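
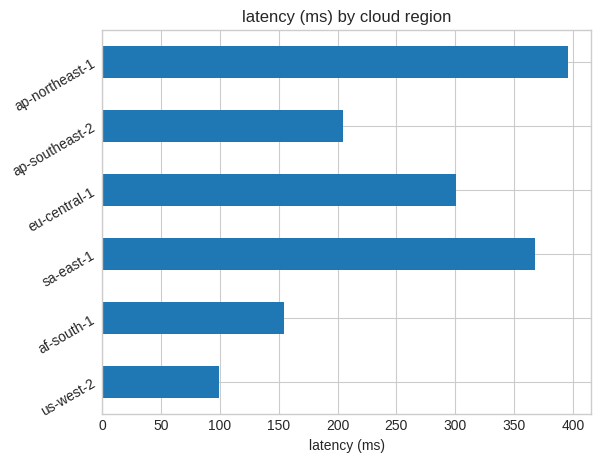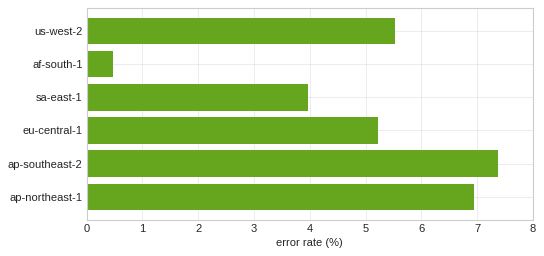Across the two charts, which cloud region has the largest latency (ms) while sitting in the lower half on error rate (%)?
Chart 2 median error rate (%) ≈ 5; below-median cloud regions: af-south-1, sa-east-1, eu-central-1. Among those, sa-east-1 has the highest latency (ms) (≈ 350).

sa-east-1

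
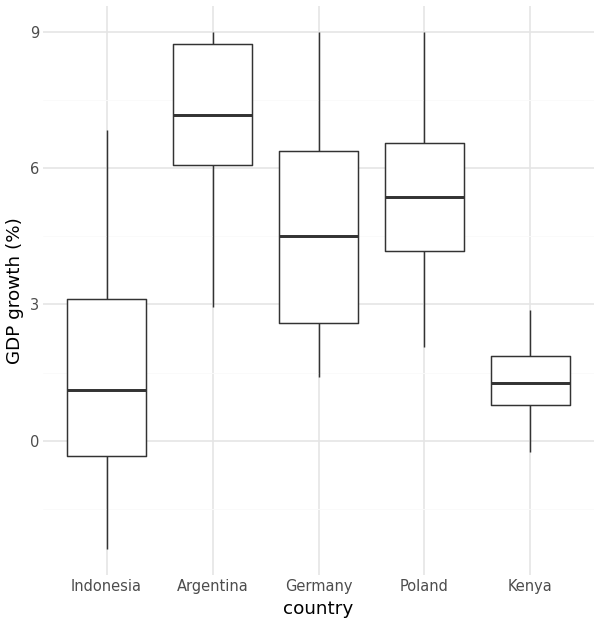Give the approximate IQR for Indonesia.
≈ 3

Q3 ≈ 3, Q1 ≈ 0; IQR ≈ 3.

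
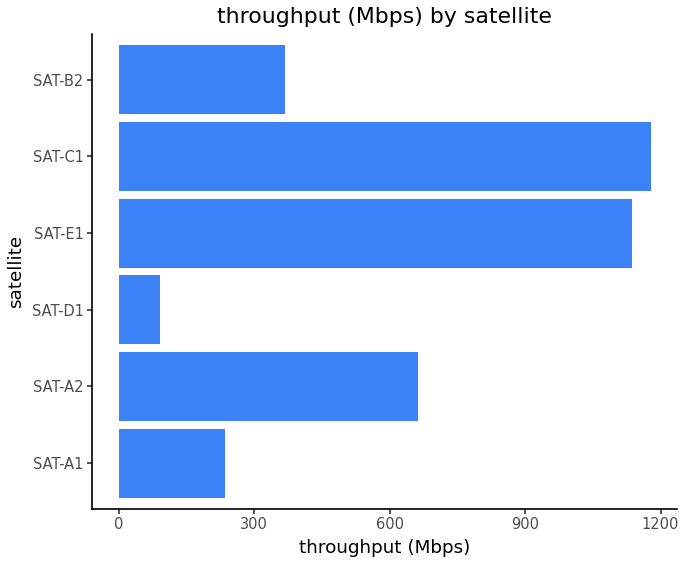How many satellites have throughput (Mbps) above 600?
Above 600: SAT-A2, SAT-E1, SAT-C1.

3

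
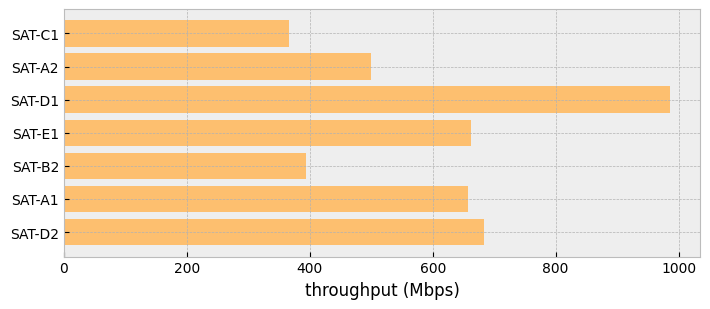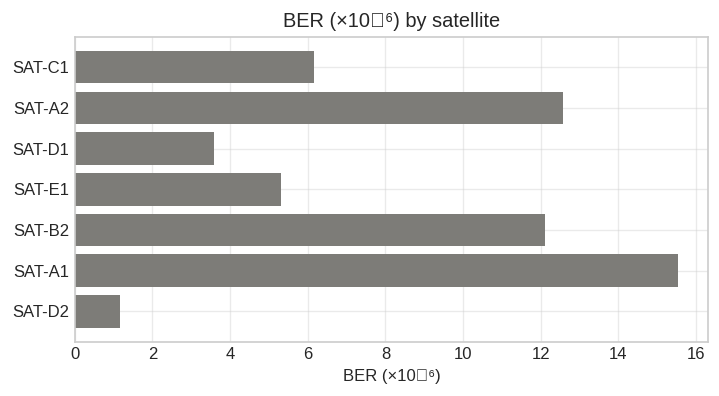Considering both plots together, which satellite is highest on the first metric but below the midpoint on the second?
Chart 2 median BER (×10⁻⁶) ≈ 6; below-median satellites: SAT-D1, SAT-E1, SAT-D2. Among those, SAT-D1 has the highest throughput (Mbps) (≈ 1000).

SAT-D1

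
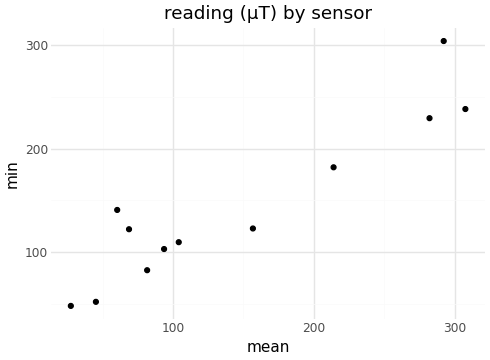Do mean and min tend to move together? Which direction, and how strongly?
positive, strong

Points are positively correlated; strong (|r| ≈ 0.9).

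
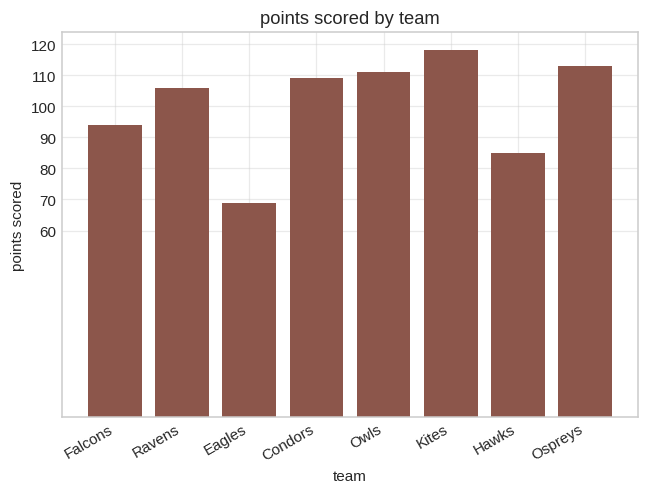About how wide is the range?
≈ 50

Max Kites ≈ 120, min Eagles ≈ 70; range ≈ 50.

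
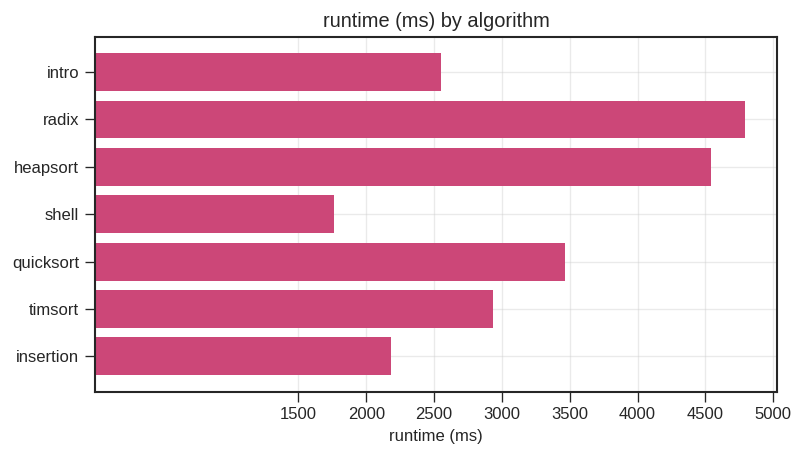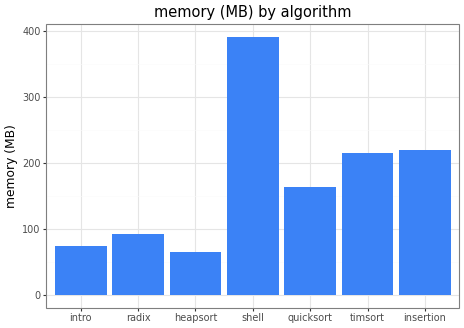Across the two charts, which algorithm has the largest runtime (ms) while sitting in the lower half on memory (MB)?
radix

Chart 2 median memory (MB) ≈ 150; below-median algorithms: intro, radix, heapsort. Among those, radix has the highest runtime (ms) (≈ 5000).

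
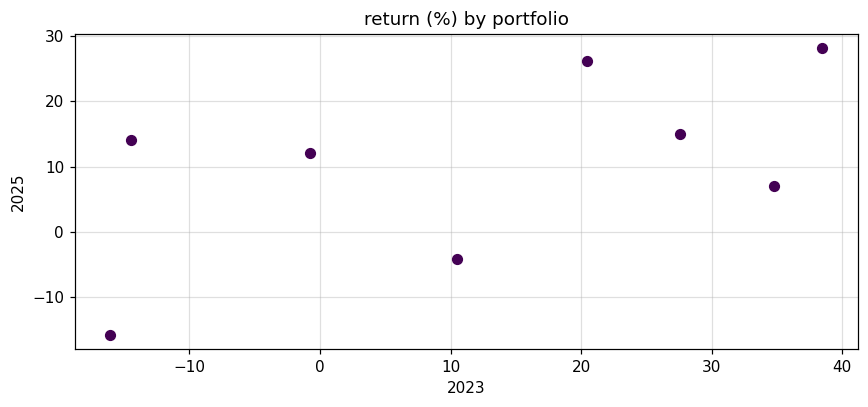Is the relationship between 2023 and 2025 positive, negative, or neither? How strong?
positive, moderate

Points are positively correlated; moderate (|r| ≈ 0.6).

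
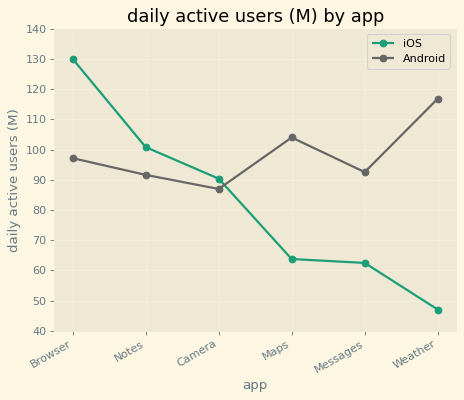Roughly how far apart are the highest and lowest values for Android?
Max Weather ≈ 120, min Camera ≈ 90; range ≈ 30.

≈ 30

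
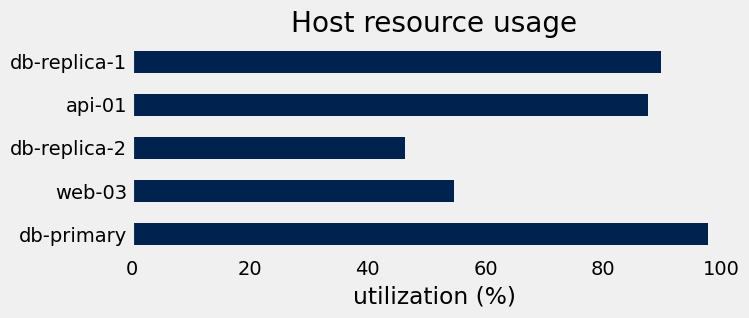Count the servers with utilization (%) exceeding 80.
Above 80: db-primary, api-01, db-replica-1.

3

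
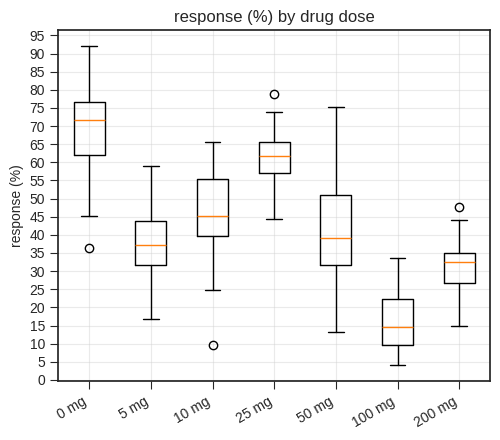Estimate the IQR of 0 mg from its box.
Q3 ≈ 75, Q1 ≈ 60; IQR ≈ 15.

≈ 15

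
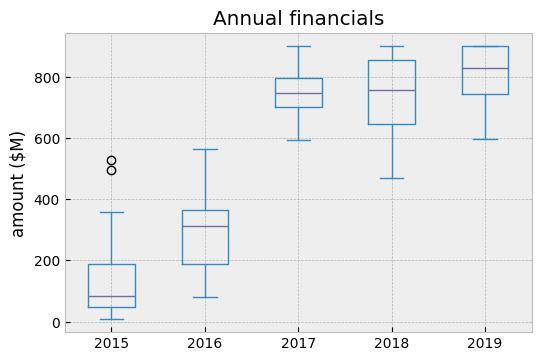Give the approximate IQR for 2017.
Q3 ≈ 800, Q1 ≈ 700; IQR ≈ 100.

≈ 100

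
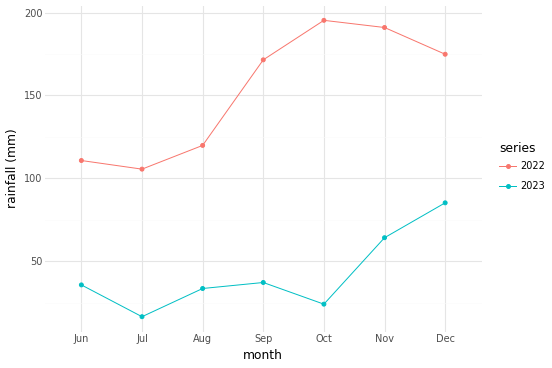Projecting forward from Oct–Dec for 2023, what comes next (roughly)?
Last three: 20, 60, 80 → slope ≈ 30/step → next ≈ 110.

≈ 110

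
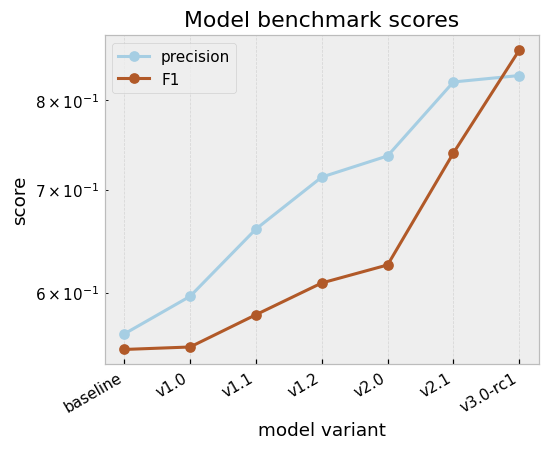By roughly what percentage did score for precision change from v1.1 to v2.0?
≈ +15.4%

v1.1 ≈ 0.65, v2.0 ≈ 0.75; (0.75 − 0.65) / 0.65 ≈ +15.4%.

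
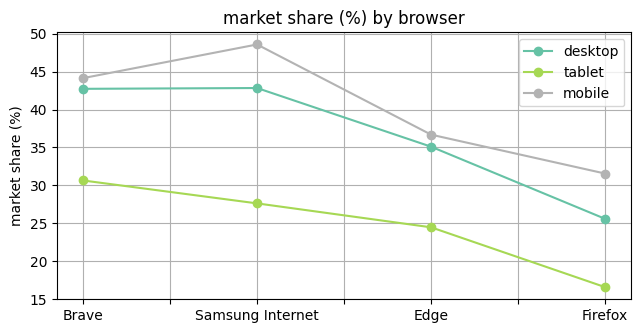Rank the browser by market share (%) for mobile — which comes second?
Brave

Top 3 for mobile: Samsung Internet ≈ 50, Brave ≈ 45, Edge ≈ 35.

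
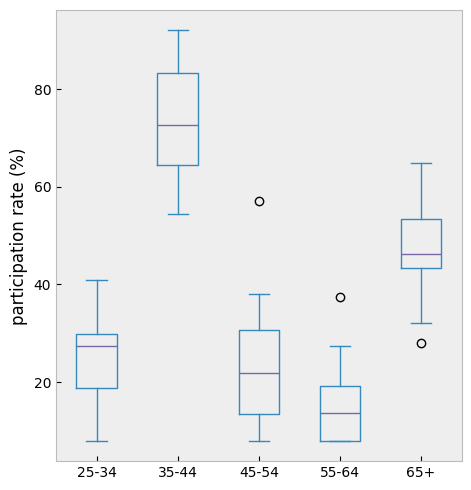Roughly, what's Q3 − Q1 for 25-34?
Q3 ≈ 30, Q1 ≈ 20; IQR ≈ 10.

≈ 10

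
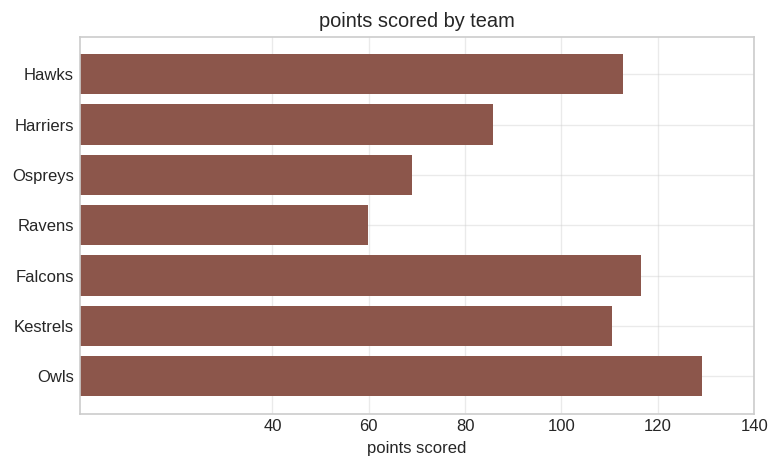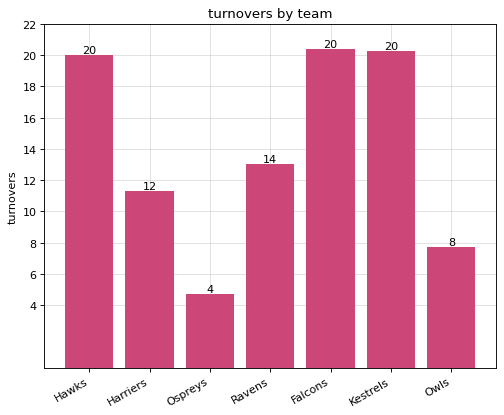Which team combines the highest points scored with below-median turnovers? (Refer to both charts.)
Owls

Chart 2 median turnovers ≈ 14; below-median teams: Harriers, Ospreys, Owls. Among those, Owls has the highest points scored (≈ 120).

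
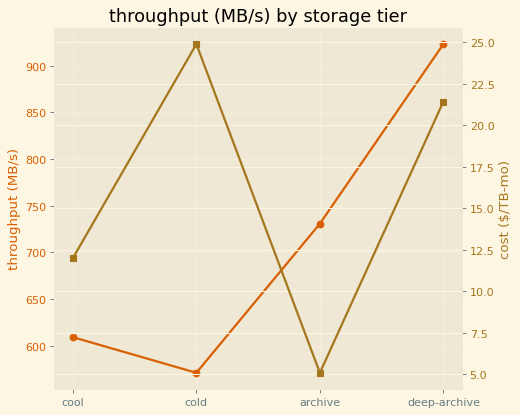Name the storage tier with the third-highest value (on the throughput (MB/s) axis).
cool

Top 4 (on the throughput (MB/s) axis): deep-archive ≈ 900, archive ≈ 750, cool ≈ 600, cold ≈ 550.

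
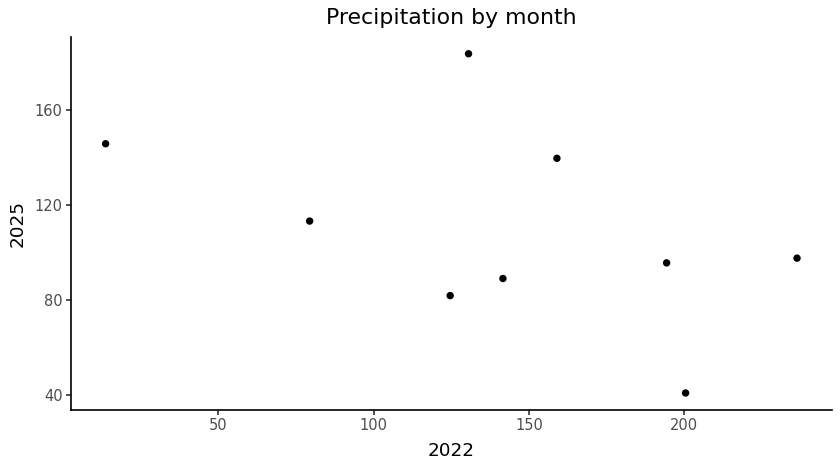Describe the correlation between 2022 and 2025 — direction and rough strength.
negative, moderate

Points are negatively correlated; moderate (|r| ≈ 0.5).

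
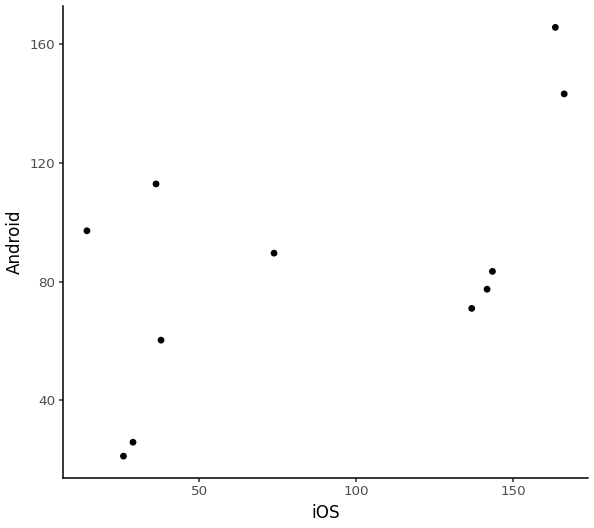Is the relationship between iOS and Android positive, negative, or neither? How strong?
positive, moderate

Points are positively correlated; moderate (|r| ≈ 0.6).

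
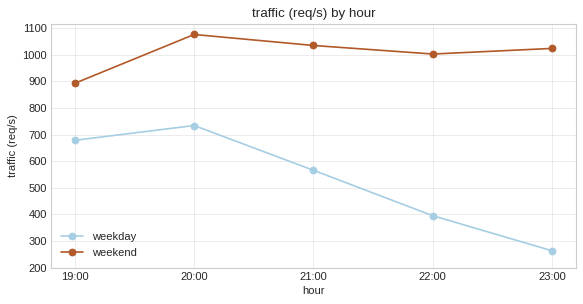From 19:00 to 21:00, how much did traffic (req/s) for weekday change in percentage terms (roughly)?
19:00 ≈ 700, 21:00 ≈ 600; (600 − 700) / 700 ≈ -14.3%.

≈ -14.3%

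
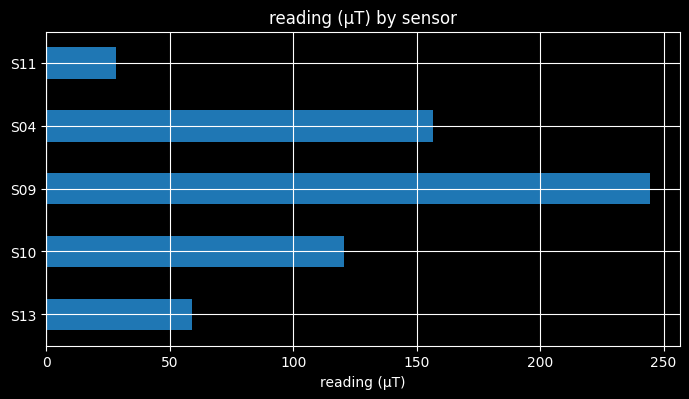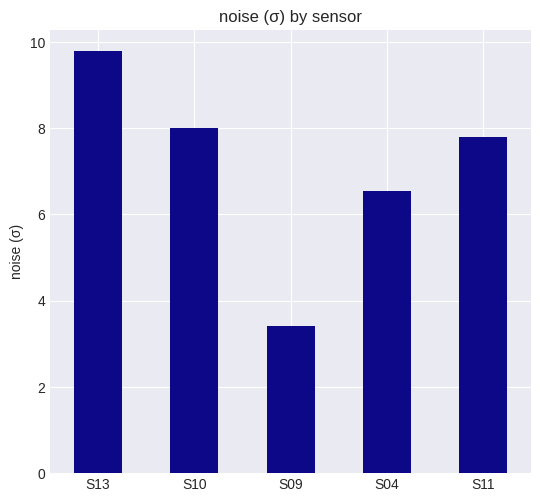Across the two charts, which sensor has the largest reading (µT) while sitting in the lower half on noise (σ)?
S09

Chart 2 median noise (σ) ≈ 8; below-median sensors: S09, S04. Among those, S09 has the highest reading (µT) (≈ 250).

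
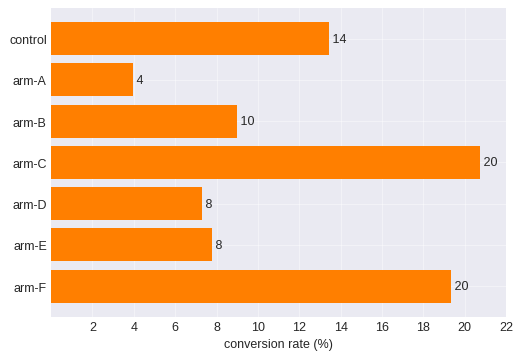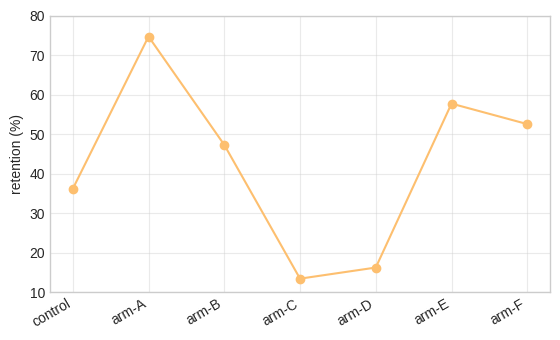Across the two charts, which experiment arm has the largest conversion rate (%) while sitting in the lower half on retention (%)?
Chart 2 median retention (%) ≈ 50; below-median experiment arms: control, arm-C, arm-D. Among those, arm-C has the highest conversion rate (%) (≈ 20).

arm-C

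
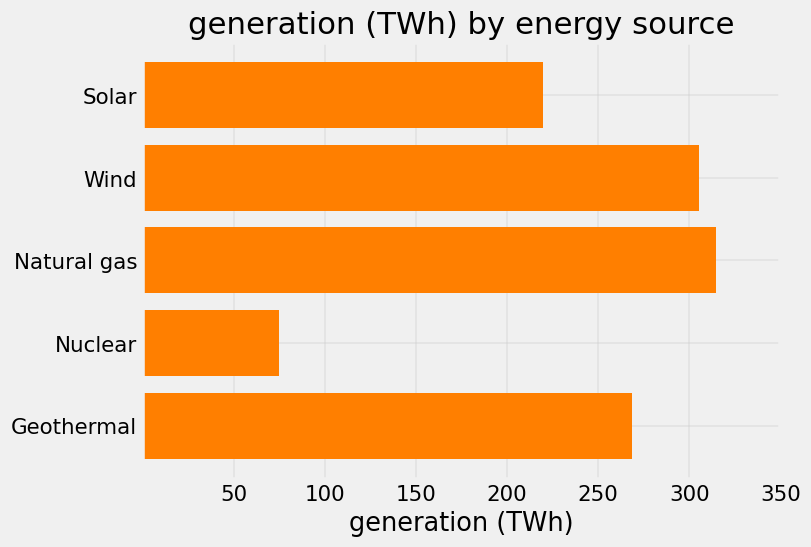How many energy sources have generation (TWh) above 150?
4

Above 150: Solar, Wind, Natural gas, Geothermal.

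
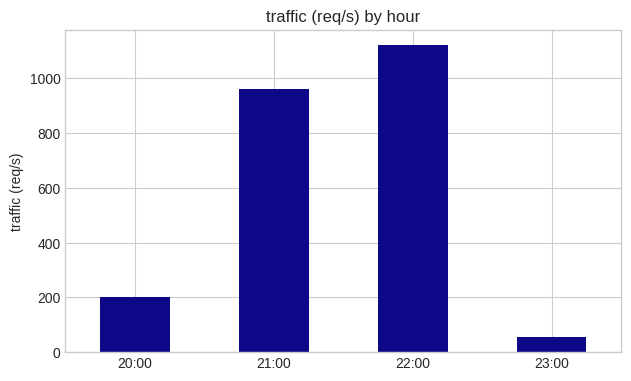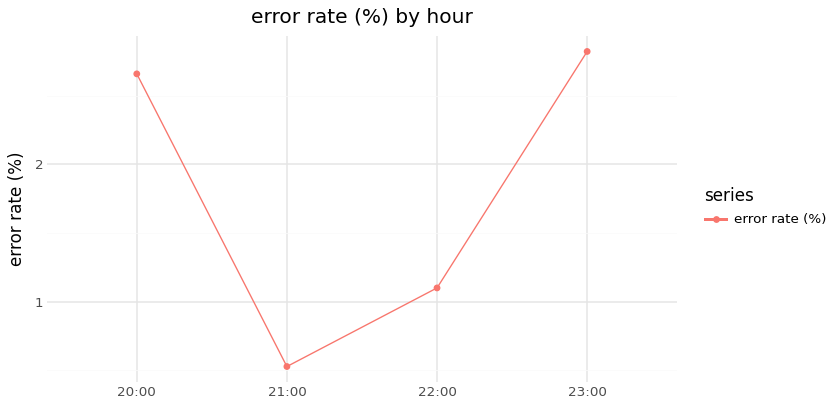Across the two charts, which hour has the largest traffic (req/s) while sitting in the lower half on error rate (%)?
Chart 2 median error rate (%) ≈ 2; below-median hours: 21:00, 22:00. Among those, 22:00 has the highest traffic (req/s) (≈ 1200).

22:00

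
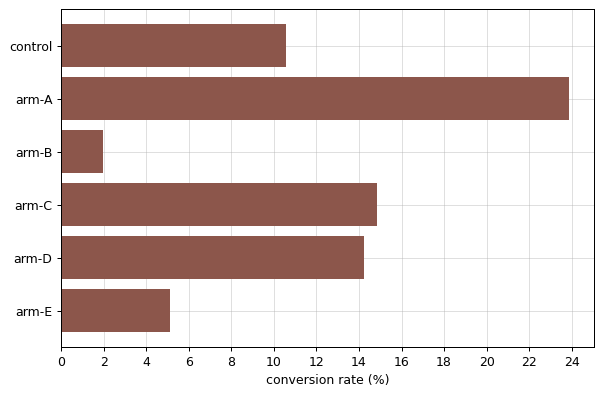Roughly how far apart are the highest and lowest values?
≈ 22

Max arm-A ≈ 24, min arm-B ≈ 2; range ≈ 22.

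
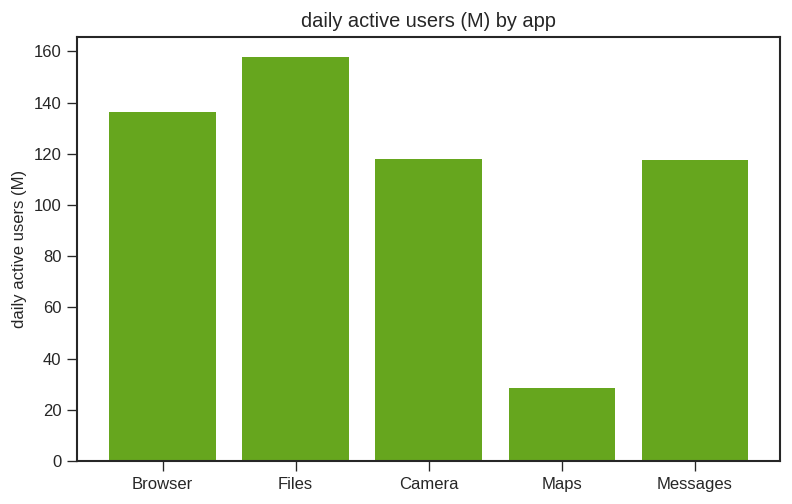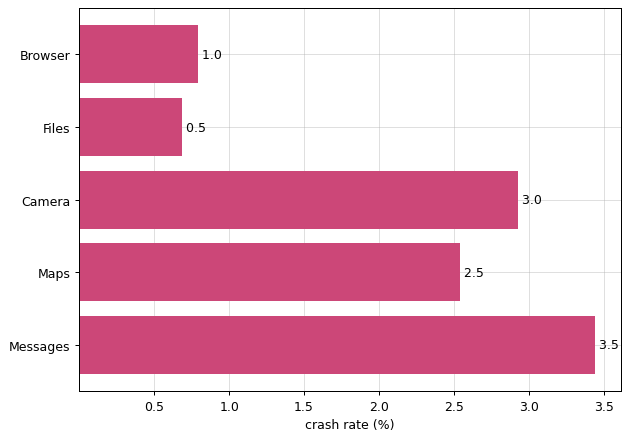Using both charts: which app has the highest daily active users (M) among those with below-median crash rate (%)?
Chart 2 median crash rate (%) ≈ 2.5; below-median apps: Browser, Files. Among those, Files has the highest daily active users (M) (≈ 160).

Files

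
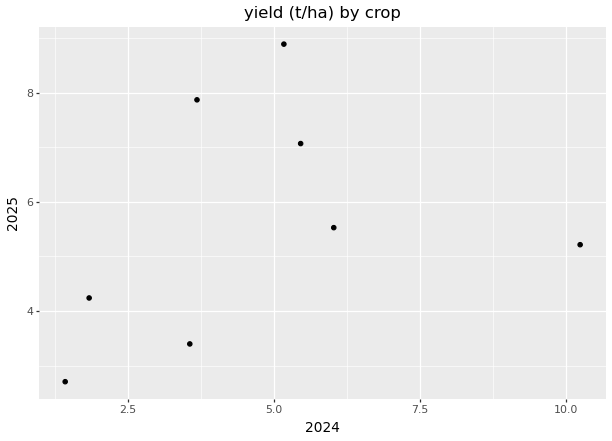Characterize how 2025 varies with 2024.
positive, weak

Points are positively correlated; weak (|r| ≈ 0.3).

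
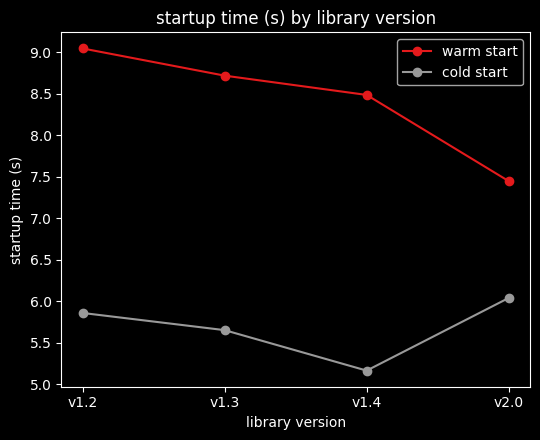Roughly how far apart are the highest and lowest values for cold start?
Max v2.0 ≈ 6.0, min v1.4 ≈ 5.0; range ≈ 1.0.

≈ 1.0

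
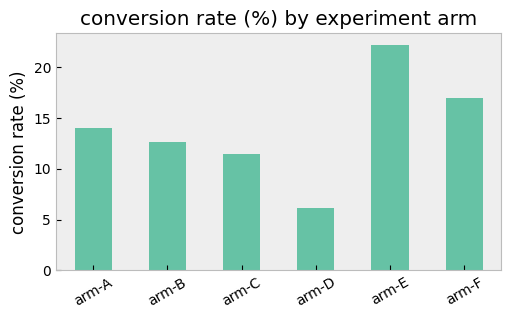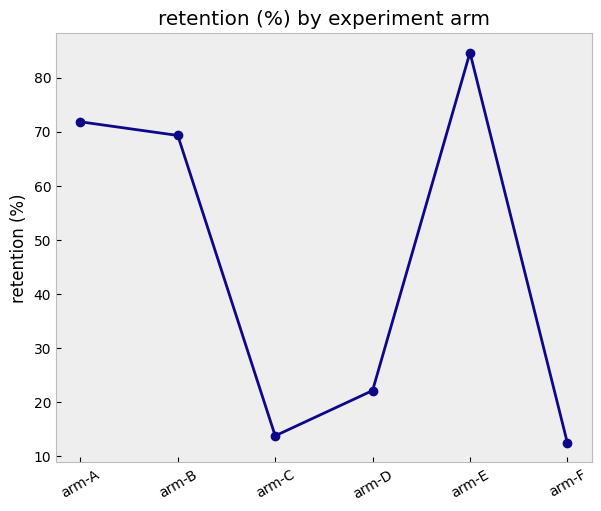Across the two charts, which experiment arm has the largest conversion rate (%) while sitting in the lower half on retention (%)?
arm-F

Chart 2 median retention (%) ≈ 50; below-median experiment arms: arm-C, arm-D, arm-F. Among those, arm-F has the highest conversion rate (%) (≈ 15).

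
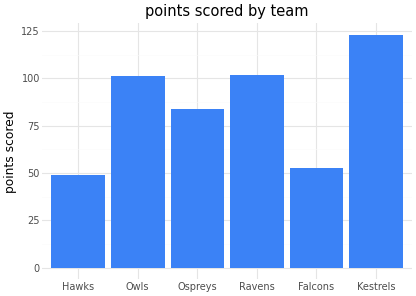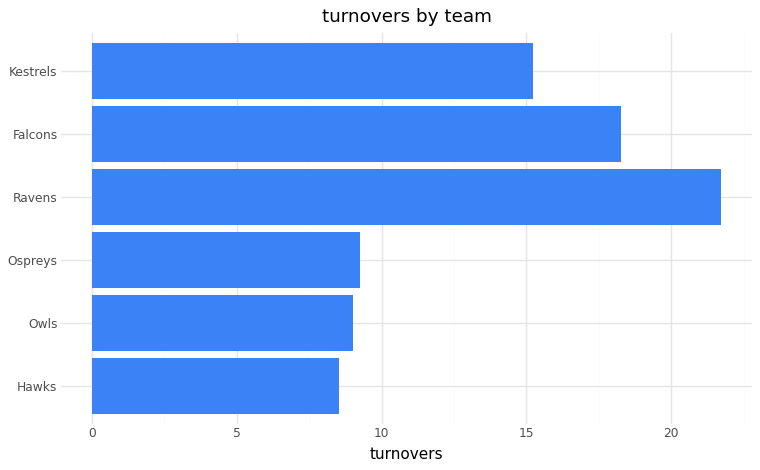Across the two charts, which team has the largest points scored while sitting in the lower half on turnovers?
Chart 2 median turnovers ≈ 12; below-median teams: Hawks, Owls, Ospreys. Among those, Owls has the highest points scored (≈ 100).

Owls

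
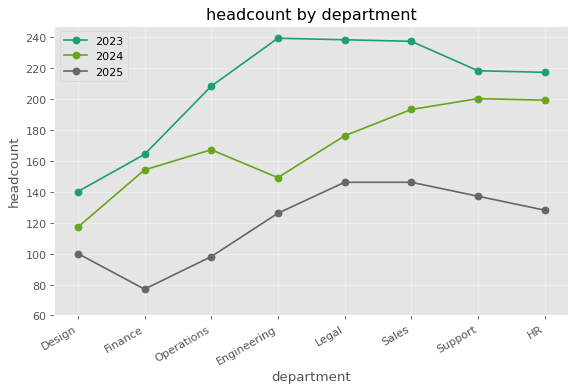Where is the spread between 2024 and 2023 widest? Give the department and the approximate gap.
Engineering, ≈ 100

Engineering: 2024 ≈ 140, 2023 ≈ 240 → gap ≈ 100. Next-largest (Legal) is only ≈ 60.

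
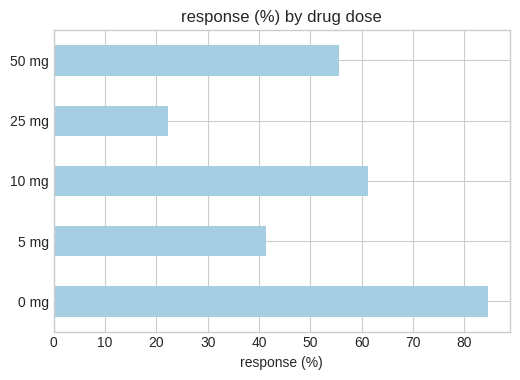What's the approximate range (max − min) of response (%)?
Max 0 mg ≈ 80, min 25 mg ≈ 20; range ≈ 60.

≈ 60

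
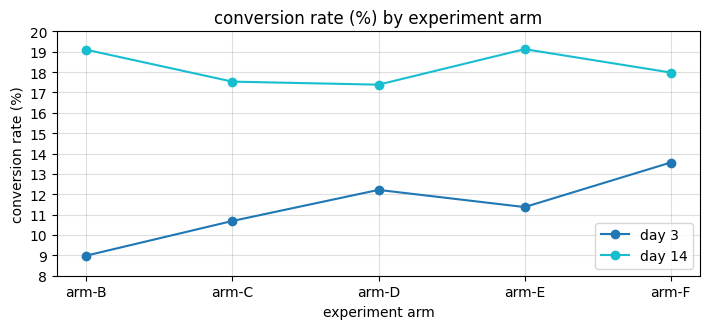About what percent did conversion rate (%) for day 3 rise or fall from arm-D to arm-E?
arm-D ≈ 12, arm-E ≈ 11; (11 − 12) / 12 ≈ -8.3%.

≈ -8.3%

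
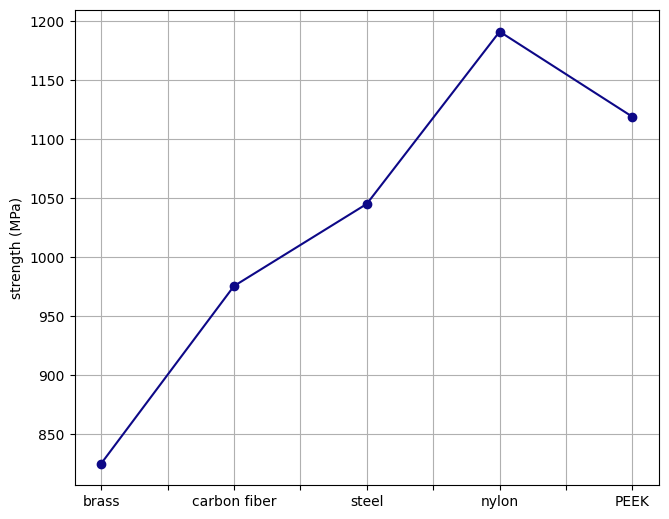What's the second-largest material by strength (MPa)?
PEEK

Top 3: nylon ≈ 1200, PEEK ≈ 1100, steel ≈ 1050.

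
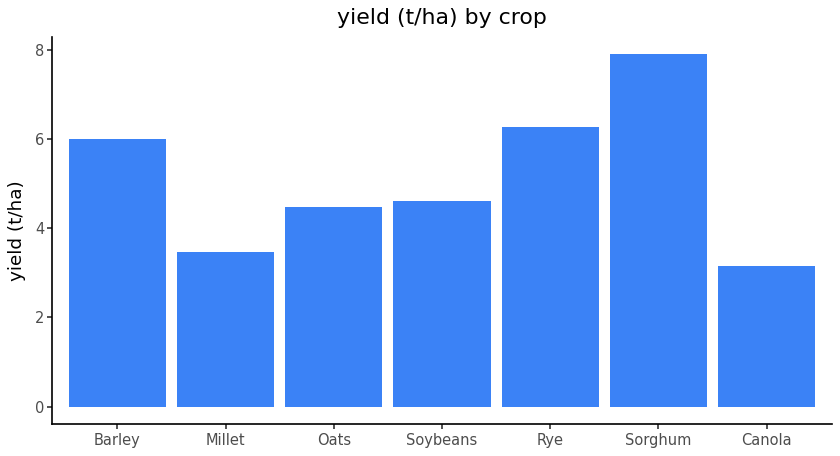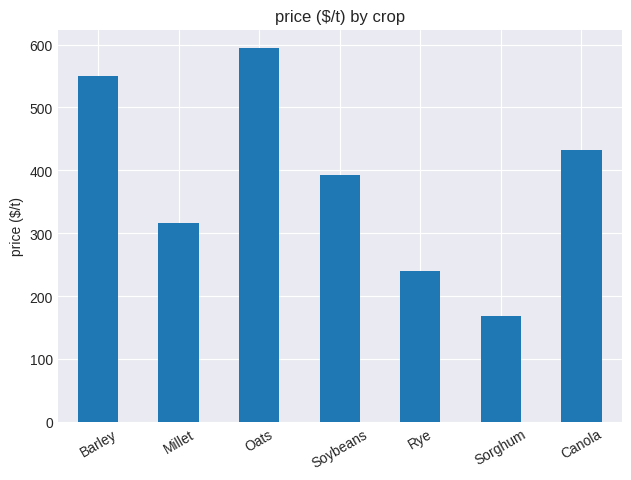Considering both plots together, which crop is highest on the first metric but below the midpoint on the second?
Chart 2 median price ($/t) ≈ 400; below-median crops: Millet, Rye, Sorghum. Among those, Sorghum has the highest yield (t/ha) (≈ 8).

Sorghum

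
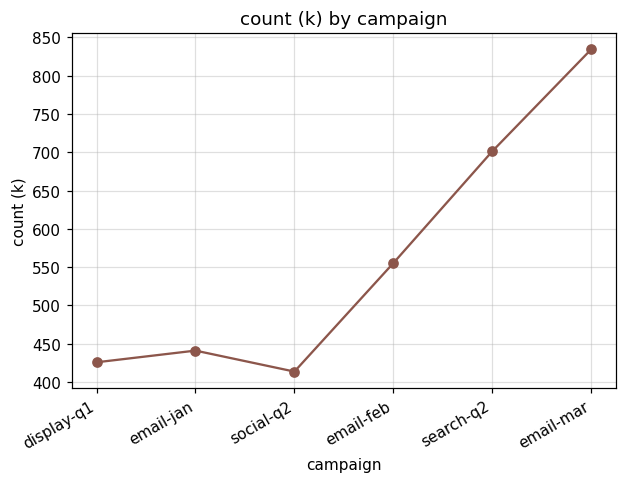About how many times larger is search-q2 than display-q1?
search-q2 ≈ 700, display-q1 ≈ 450; 700/450 ≈ 1.56.

≈ 1.56×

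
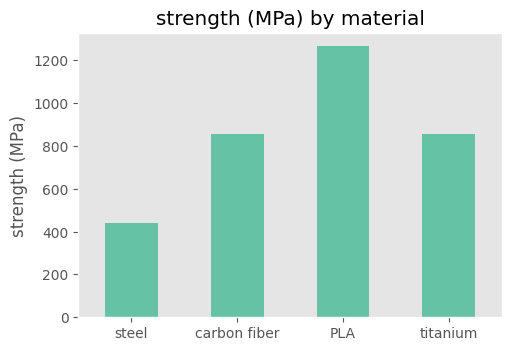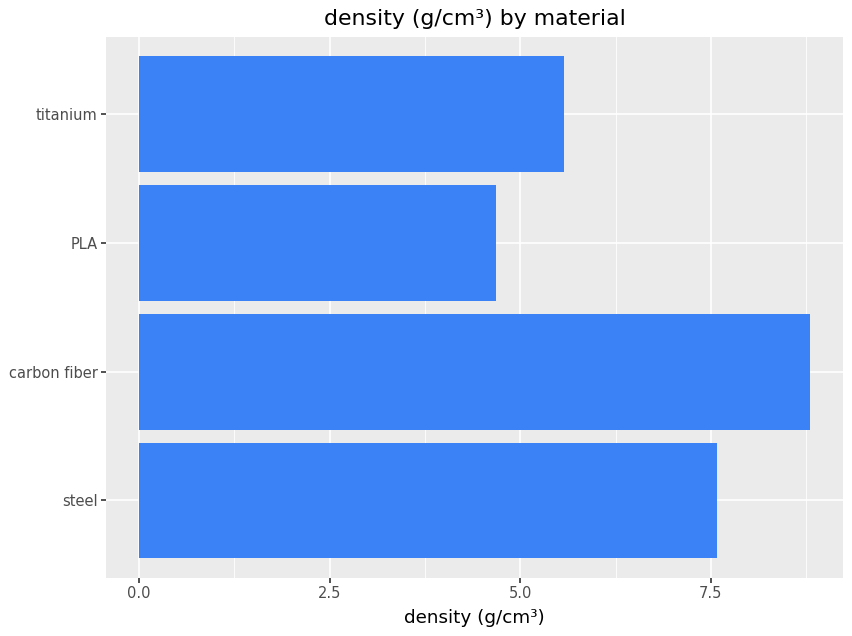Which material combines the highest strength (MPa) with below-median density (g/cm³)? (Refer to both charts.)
PLA

Chart 2 median density (g/cm³) ≈ 7; below-median materials: PLA, titanium. Among those, PLA has the highest strength (MPa) (≈ 1200).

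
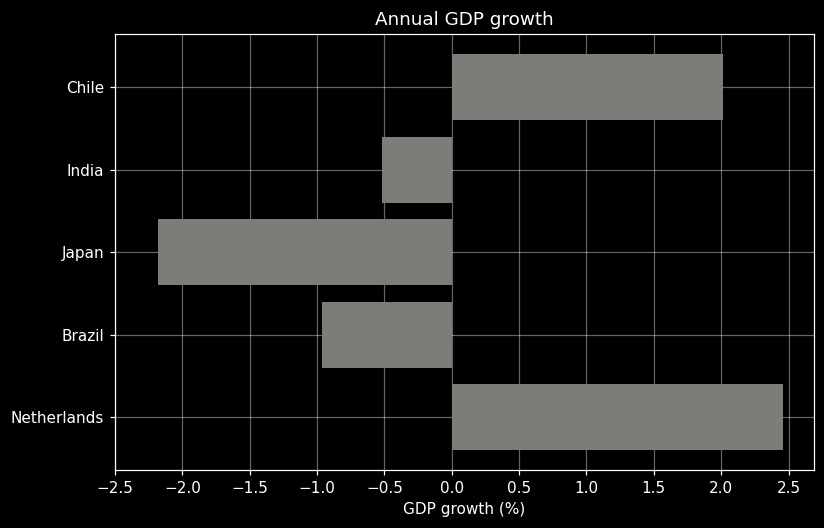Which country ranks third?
Top 4: Netherlands ≈ 2.5, Chile ≈ 2.0, India ≈ -0.5, Brazil ≈ -1.0.

India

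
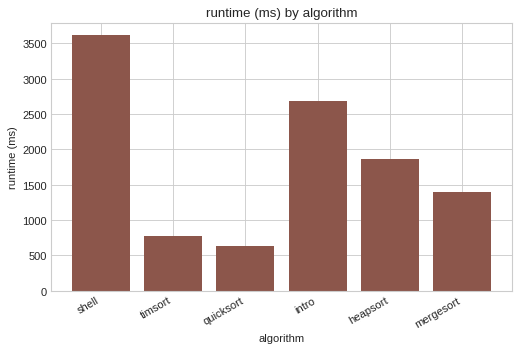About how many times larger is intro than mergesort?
intro ≈ 2500, mergesort ≈ 1500; 2500/1500 ≈ 1.67.

≈ 1.67×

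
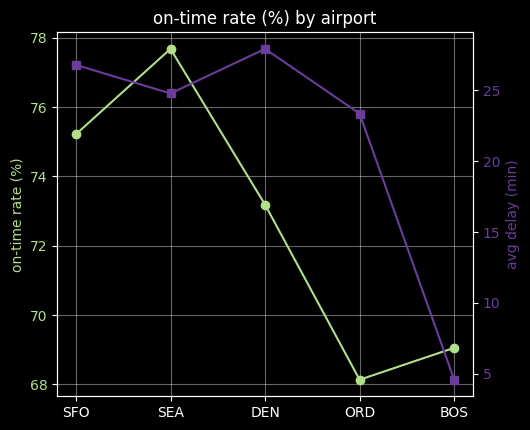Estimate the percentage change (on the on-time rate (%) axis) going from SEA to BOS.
SEA ≈ 78, BOS ≈ 69; (69 − 78) / 78 ≈ -11.5%.

≈ -11.5%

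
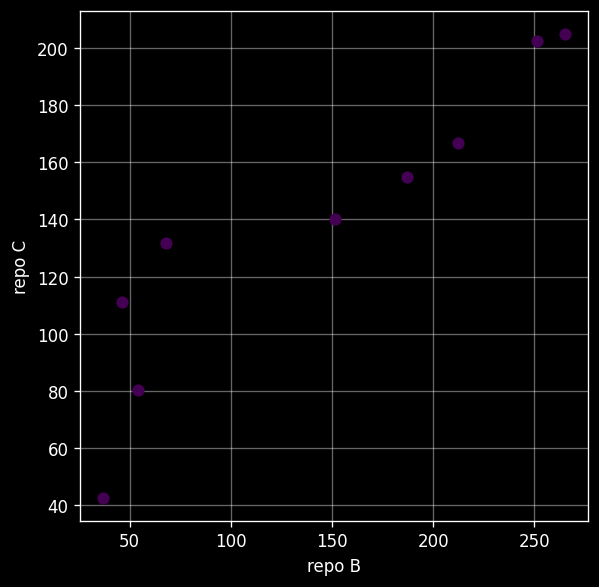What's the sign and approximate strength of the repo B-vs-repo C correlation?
positive, strong

Points are positively correlated; strong (|r| ≈ 0.9).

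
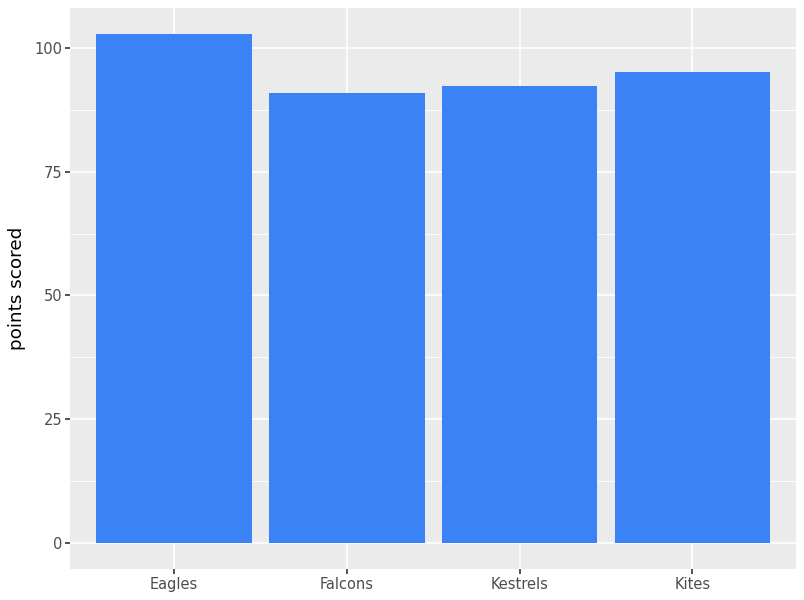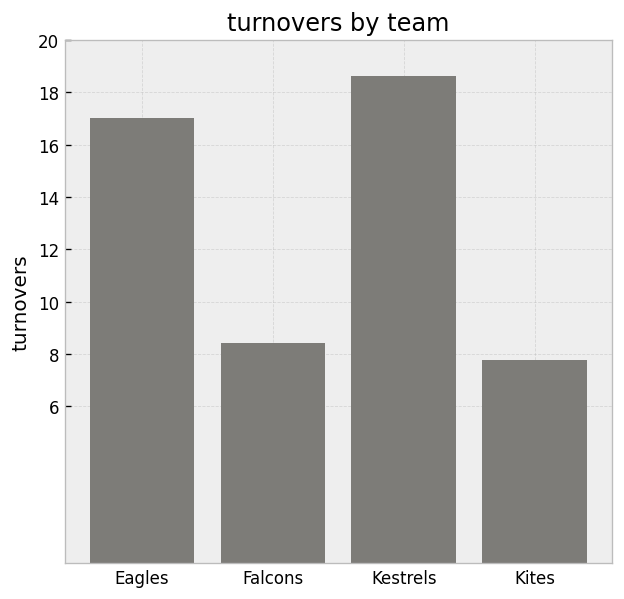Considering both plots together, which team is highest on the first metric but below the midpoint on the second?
Kites

Chart 2 median turnovers ≈ 12; below-median teams: Falcons, Kites. Among those, Kites has the highest points scored (≈ 100).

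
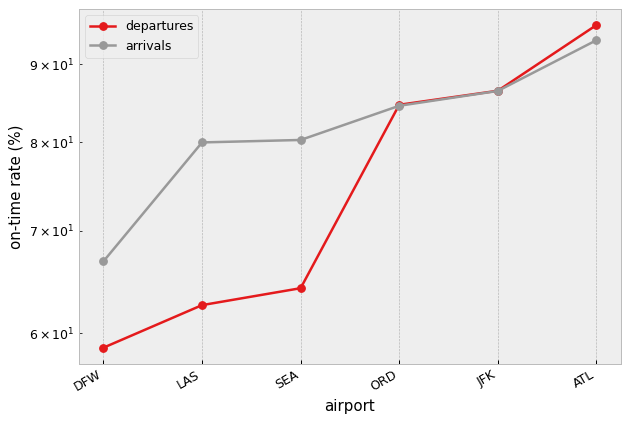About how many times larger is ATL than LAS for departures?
ATL ≈ 95, LAS ≈ 65; 95/65 ≈ 1.46.

≈ 1.46×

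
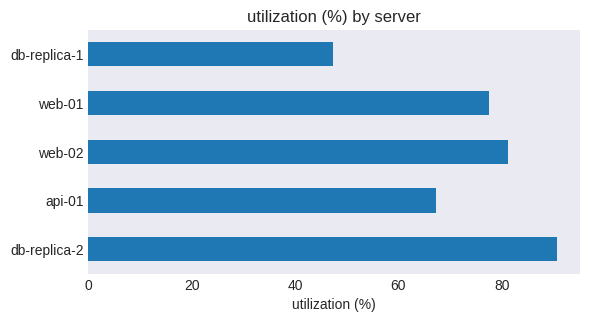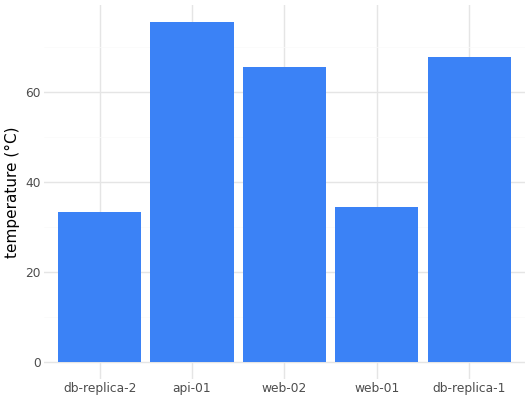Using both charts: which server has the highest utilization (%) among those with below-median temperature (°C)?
db-replica-2

Chart 2 median temperature (°C) ≈ 70; below-median servers: db-replica-2, web-01. Among those, db-replica-2 has the highest utilization (%) (≈ 90).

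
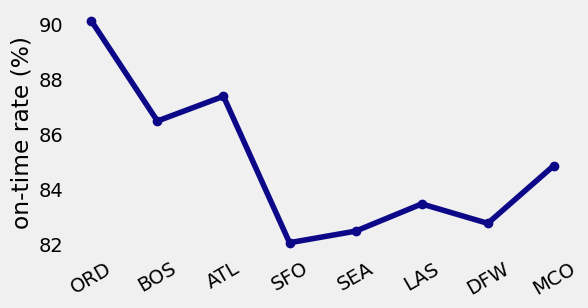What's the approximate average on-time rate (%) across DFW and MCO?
(83 + 85) / 2 ≈ 84.

≈ 84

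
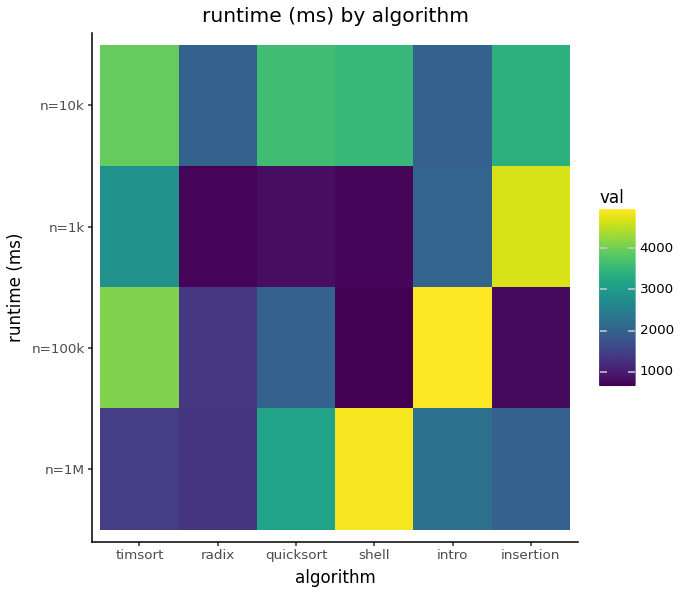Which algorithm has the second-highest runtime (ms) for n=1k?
timsort

Top 3 for n=1k: insertion ≈ 4500, timsort ≈ 3000, intro ≈ 2000.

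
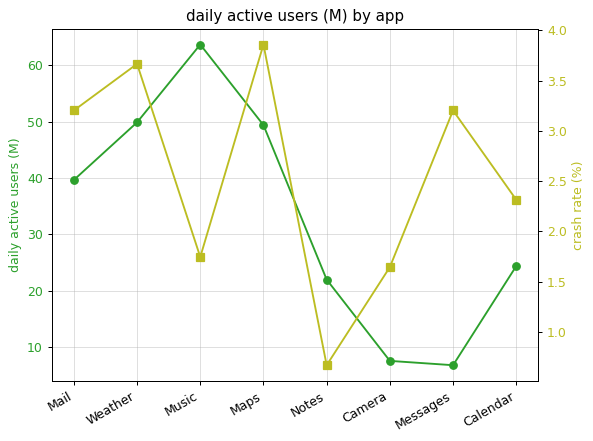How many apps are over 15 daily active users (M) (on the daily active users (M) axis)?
Above 15: Mail, Weather, Music, Maps, Notes, Calendar.

6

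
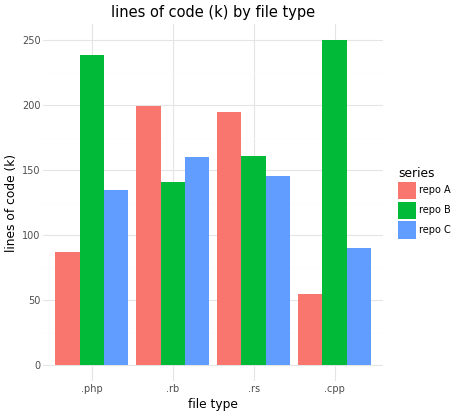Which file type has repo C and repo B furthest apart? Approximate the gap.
.cpp, ≈ 150 k

.cpp: repo C ≈ 100, repo B ≈ 250 → gap ≈ 150. Next-largest (.php) is only ≈ 125.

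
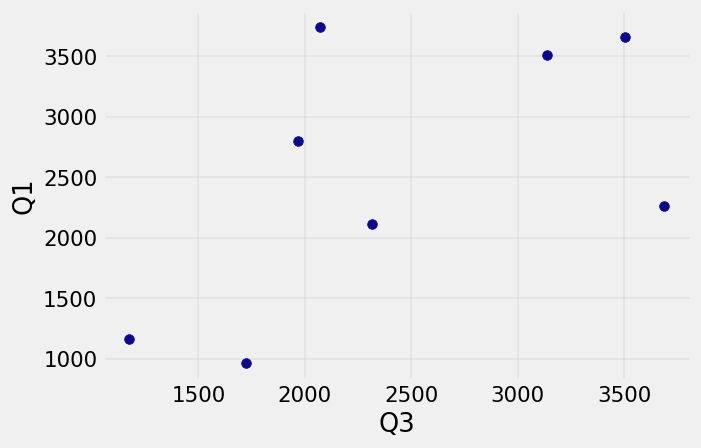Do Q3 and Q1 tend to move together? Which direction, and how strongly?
Points are positively correlated; moderate (|r| ≈ 0.6).

positive, moderate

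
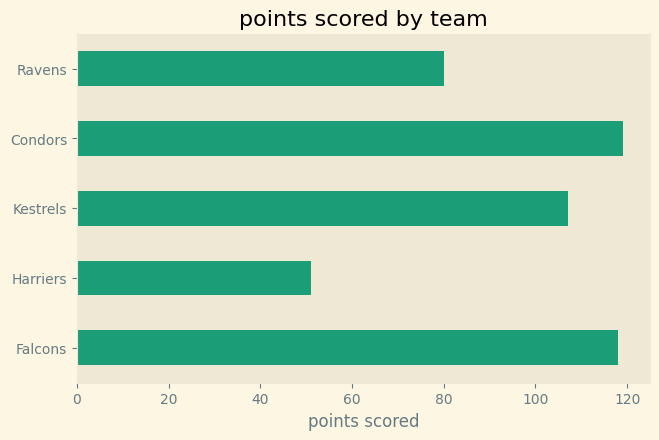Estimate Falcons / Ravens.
≈ 1.5×

Falcons ≈ 120, Ravens ≈ 80; 120/80 ≈ 1.5.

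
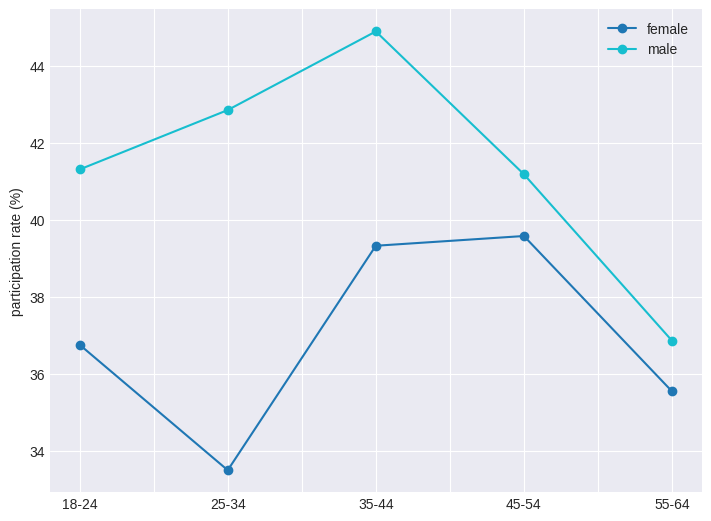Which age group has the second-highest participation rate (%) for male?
Top 3 for male: 35-44 ≈ 45, 25-34 ≈ 43, 18-24 ≈ 41.

25-34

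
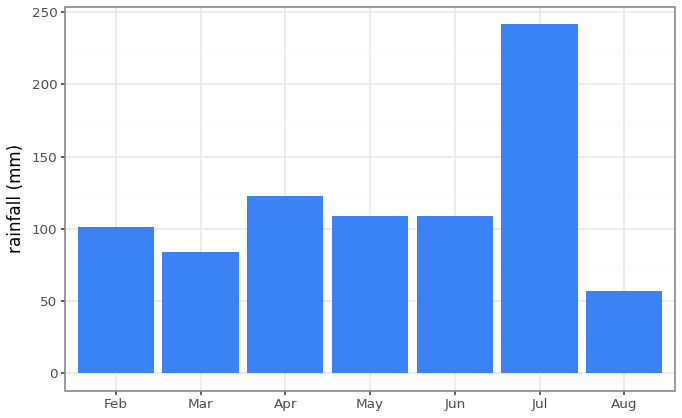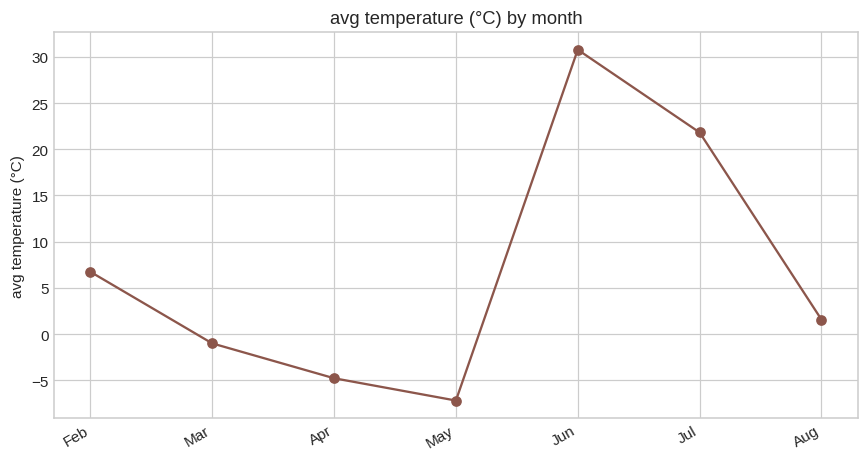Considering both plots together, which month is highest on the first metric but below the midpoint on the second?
Apr

Chart 2 median avg temperature (°C) ≈ 0; below-median months: Mar, Apr, May. Among those, Apr has the highest rainfall (mm) (≈ 125).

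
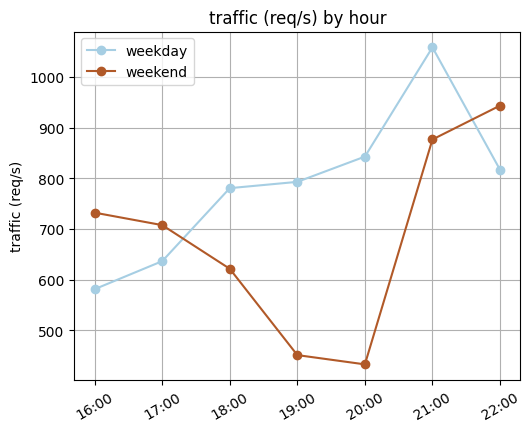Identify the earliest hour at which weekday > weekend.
18:00

17:00: weekday ≈ 600 vs weekend ≈ 700 (not yet); 18:00: weekday ≈ 800 vs weekend ≈ 600 (first crossover).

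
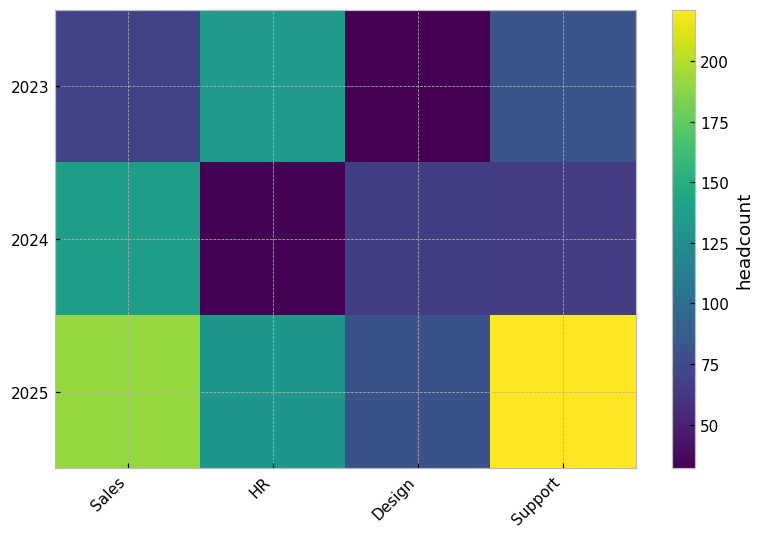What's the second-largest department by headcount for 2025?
Sales

Top 3 for 2025: Support ≈ 220, Sales ≈ 200, HR ≈ 140.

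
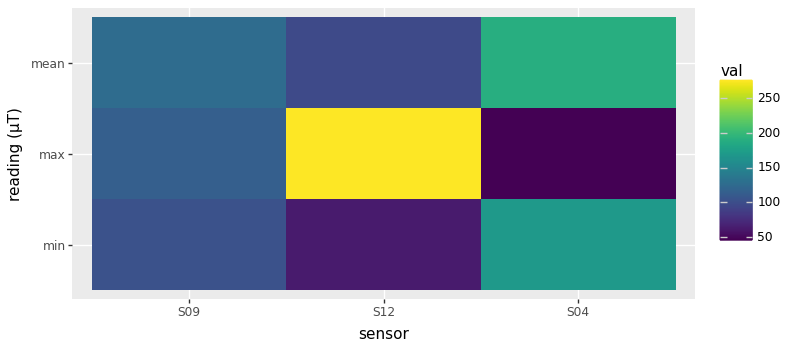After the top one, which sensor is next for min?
S09

Top 3 for min: S04 ≈ 160, S09 ≈ 100, S12 ≈ 60.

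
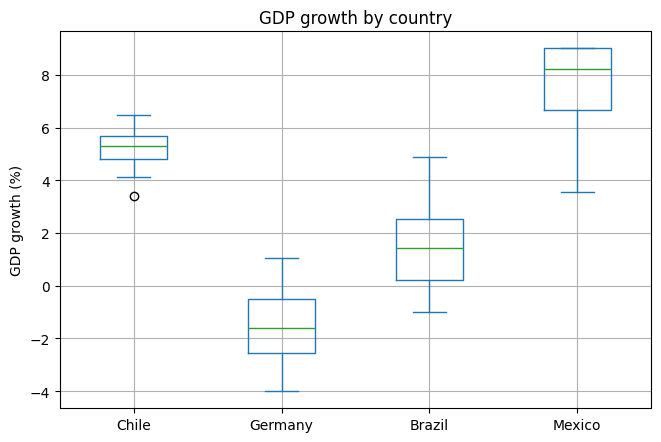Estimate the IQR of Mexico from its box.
≈ 2

Q3 ≈ 9, Q1 ≈ 7; IQR ≈ 2.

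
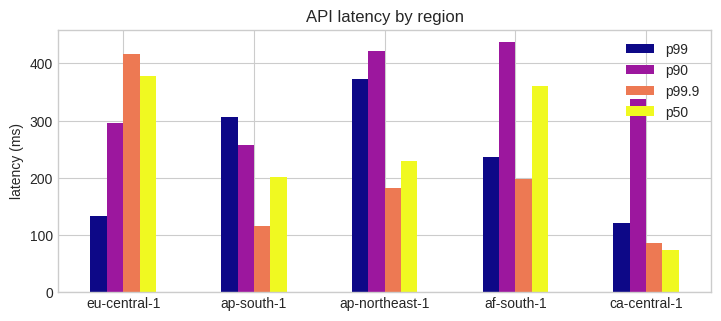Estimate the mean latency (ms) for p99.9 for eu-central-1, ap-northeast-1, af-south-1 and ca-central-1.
(400 + 200 + 200 + 100) / 4 ≈ 225.

≈ 225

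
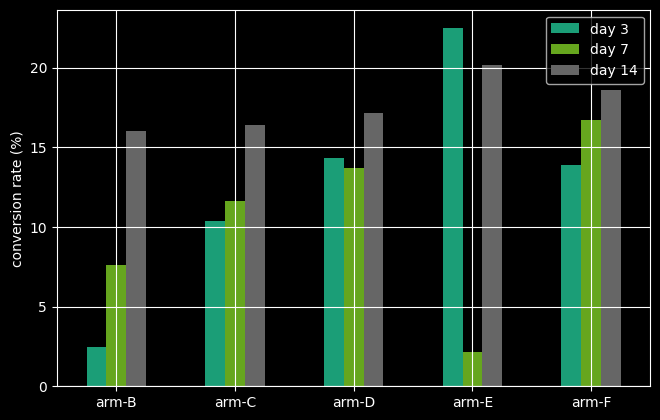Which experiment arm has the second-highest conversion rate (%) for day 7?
arm-D

Top 3 for day 7: arm-F ≈ 16, arm-D ≈ 14, arm-C ≈ 12.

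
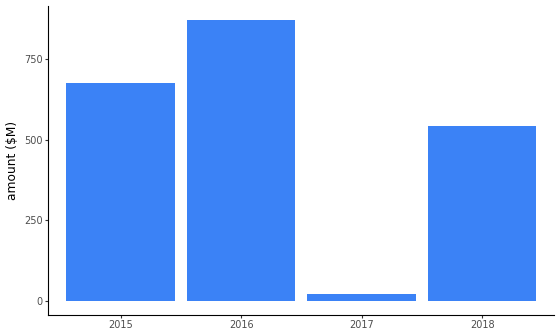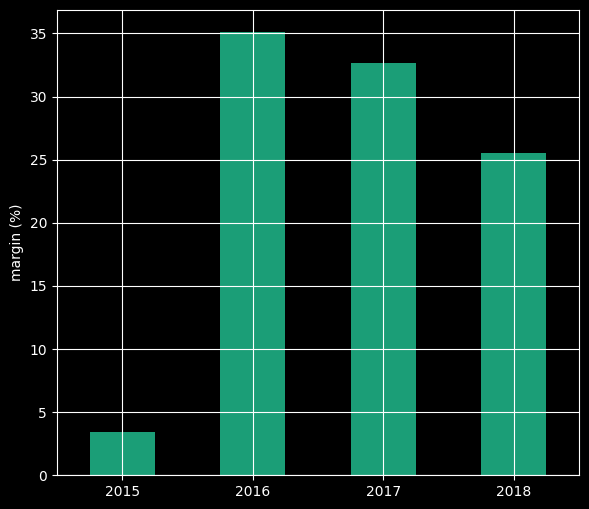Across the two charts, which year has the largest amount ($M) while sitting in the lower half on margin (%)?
Chart 2 median margin (%) ≈ 30; below-median years: 2015, 2018. Among those, 2015 has the highest amount ($M) (≈ 700).

2015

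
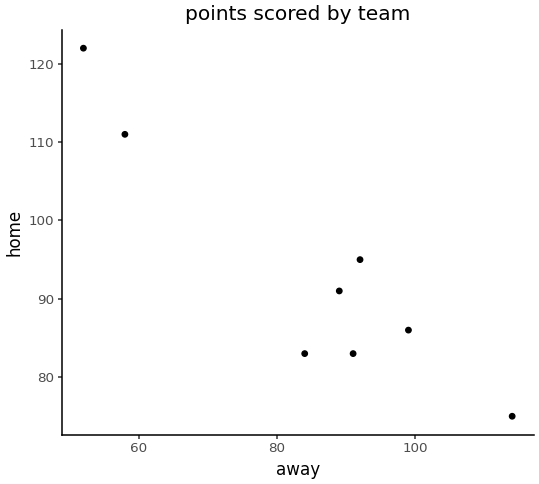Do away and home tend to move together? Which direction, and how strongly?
Points are negatively correlated; strong (|r| ≈ 0.9).

negative, strong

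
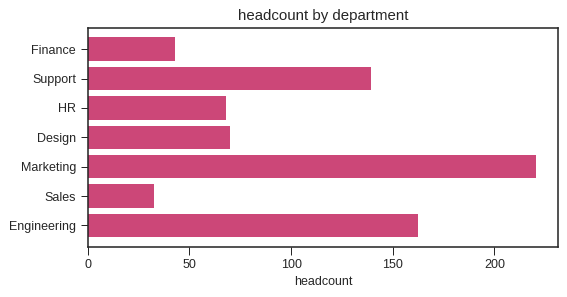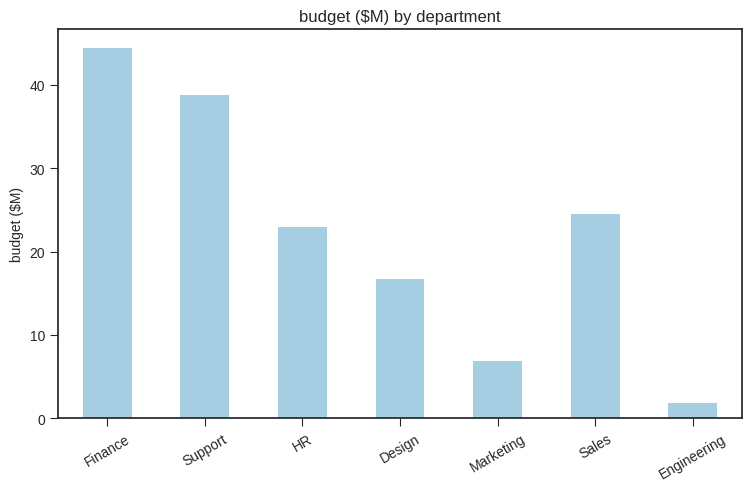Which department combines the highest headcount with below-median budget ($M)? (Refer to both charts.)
Marketing

Chart 2 median budget ($M) ≈ 25; below-median departments: Design, Marketing, Engineering. Among those, Marketing has the highest headcount (≈ 225).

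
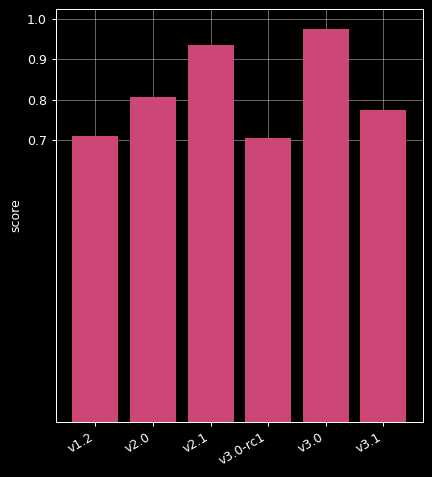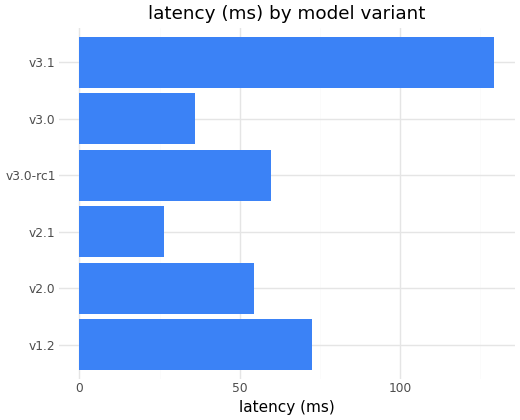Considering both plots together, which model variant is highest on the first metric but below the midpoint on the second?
v3.0

Chart 2 median latency (ms) ≈ 60; below-median model variants: v2.0, v2.1, v3.0. Among those, v3.0 has the highest score (≈ 1).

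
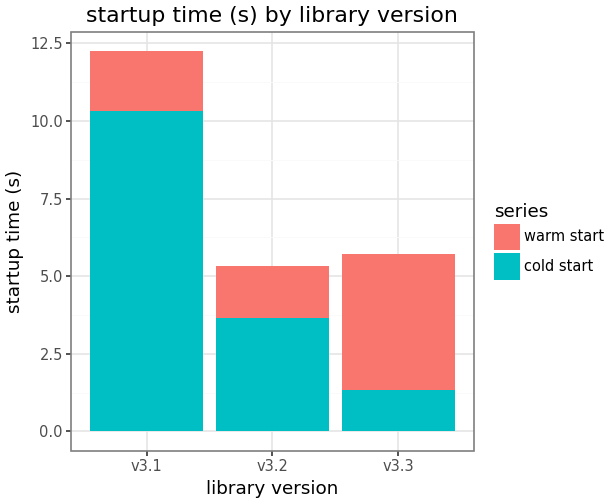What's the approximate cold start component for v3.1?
≈ 10

cold start top ≈ 10, bottom ≈ 0; segment ≈ 10.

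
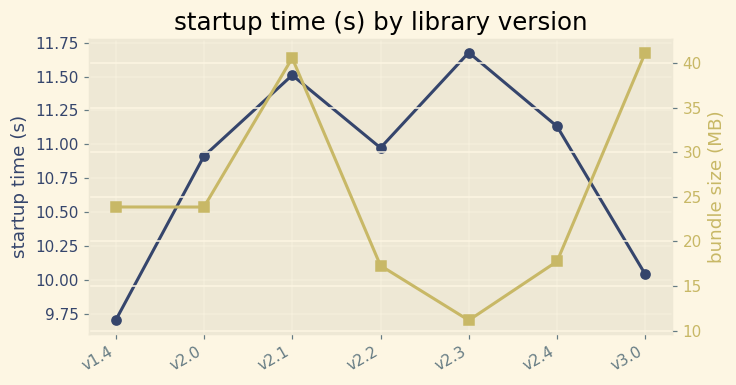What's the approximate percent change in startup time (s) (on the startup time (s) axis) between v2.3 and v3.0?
v2.3 ≈ 11.6, v3.0 ≈ 10.0; (10.0 − 11.6) / 11.6 ≈ -13.8%.

≈ -13.8%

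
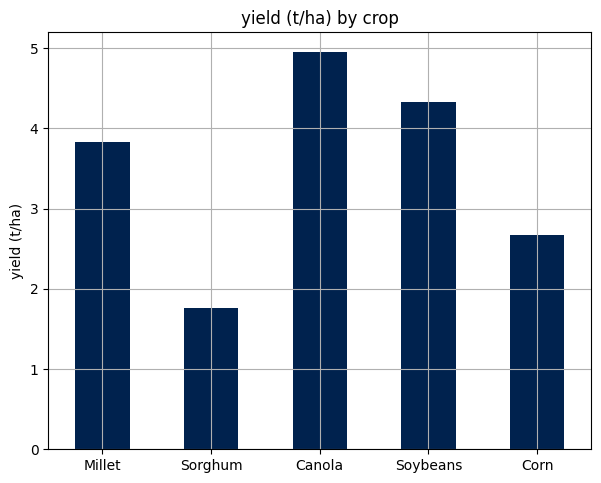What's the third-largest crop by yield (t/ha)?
Millet

Top 4: Canola ≈ 5.0, Soybeans ≈ 4.5, Millet ≈ 4.0, Corn ≈ 2.5.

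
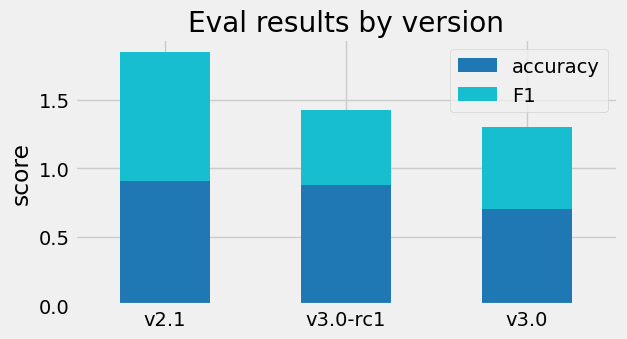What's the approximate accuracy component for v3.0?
accuracy top ≈ 0.8, bottom ≈ 0.0; segment ≈ 0.8.

≈ 0.8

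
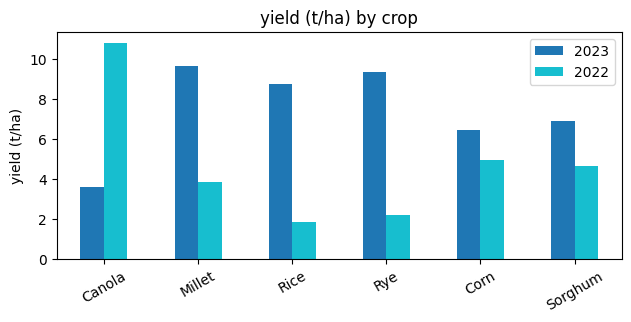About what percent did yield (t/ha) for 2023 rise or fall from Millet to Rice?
≈ -10%

Millet ≈ 10, Rice ≈ 9; (9 − 10) / 10 ≈ -10%.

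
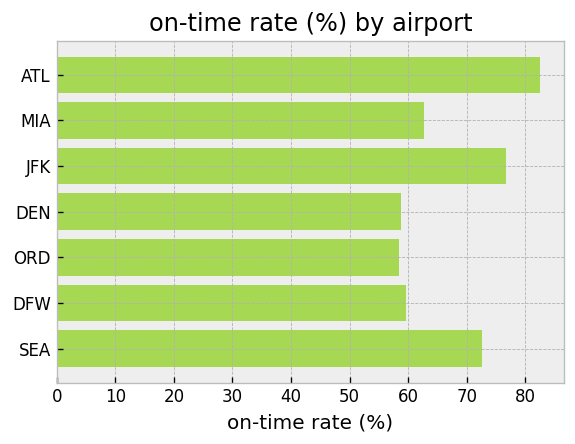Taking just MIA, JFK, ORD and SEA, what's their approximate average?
≈ 68

(60 + 80 + 60 + 70) / 4 ≈ 68.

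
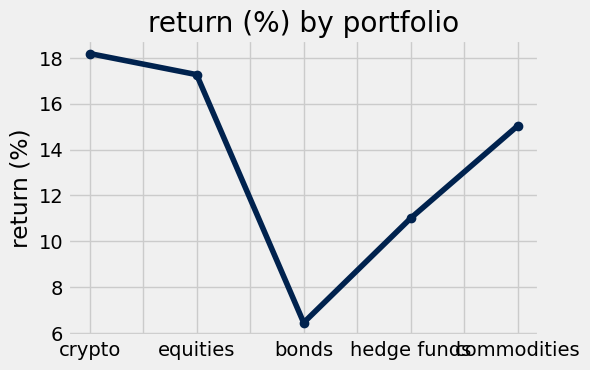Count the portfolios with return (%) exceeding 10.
Above 10: crypto, equities, hedge funds, commodities.

4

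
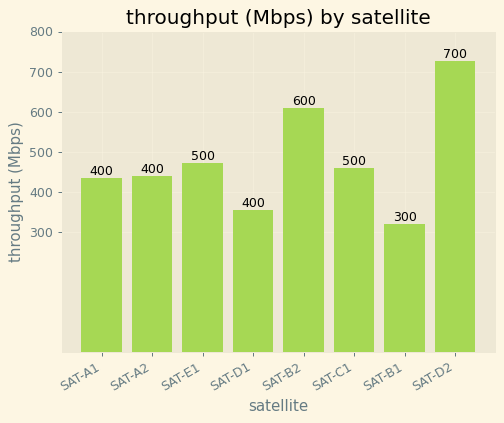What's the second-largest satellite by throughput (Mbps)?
Top 3: SAT-D2 ≈ 700, SAT-B2 ≈ 600, SAT-E1 ≈ 500.

SAT-B2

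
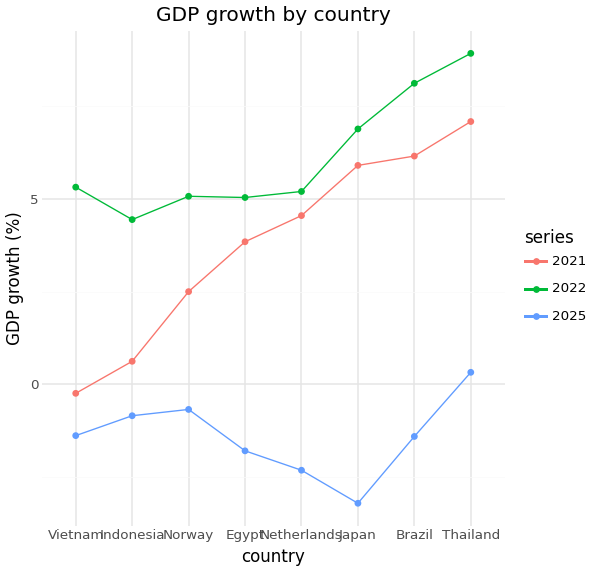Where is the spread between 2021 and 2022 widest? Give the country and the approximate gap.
Vietnam: 2021 ≈ 0, 2022 ≈ 6 → gap ≈ 6. Next-largest (Indonesia) is only ≈ 4.

Vietnam, ≈ 6 %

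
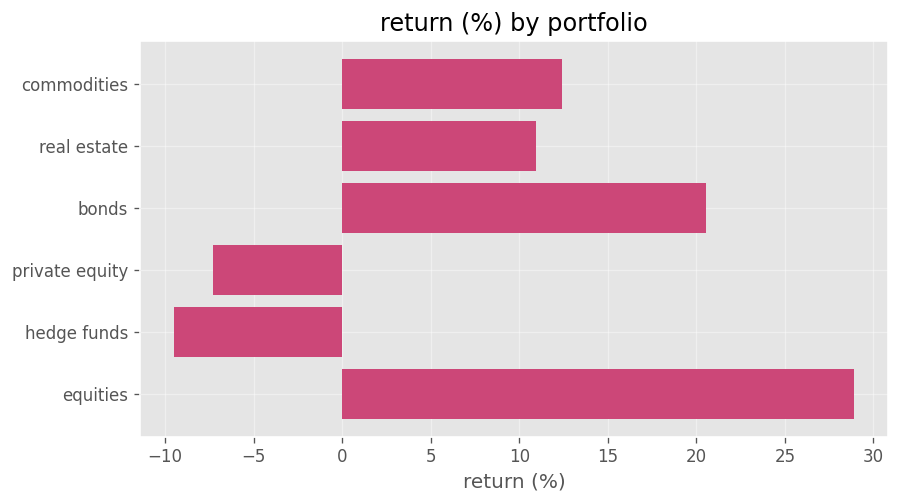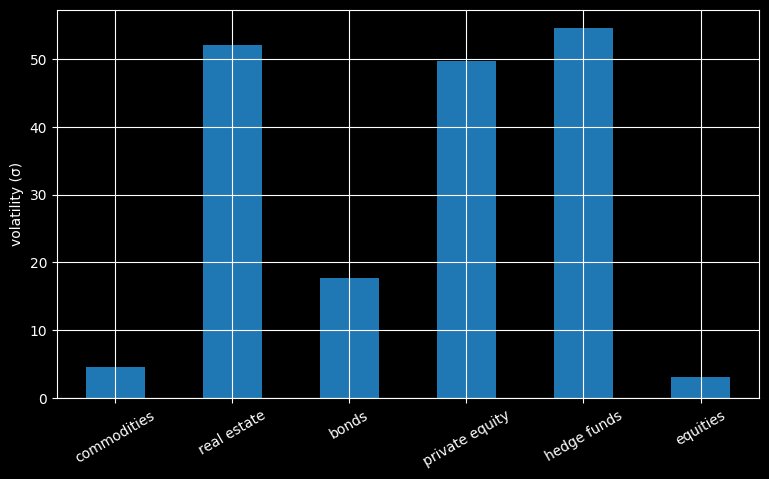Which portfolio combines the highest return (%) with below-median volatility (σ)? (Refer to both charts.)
Chart 2 median volatility (σ) ≈ 35; below-median portfolios: commodities, bonds, equities. Among those, equities has the highest return (%) (≈ 30).

equities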